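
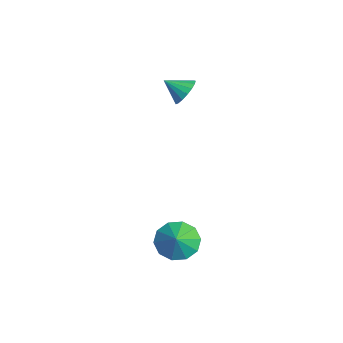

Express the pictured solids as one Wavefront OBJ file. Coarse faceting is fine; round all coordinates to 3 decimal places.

v -3.333 -1.253 3.623
v -2.809 -1.091 4.193
v -3.767 -2.147 4.277
v -3.109 -0.88 4.283
v -3.46 -0.753 4.222
v -3.782 -0.742 4.024
v -4.001 -0.847 3.734
v -4.067 -1.045 3.419
v -3.964 -1.291 3.151
v -3.717 -1.528 2.991
v -3.382 -1.702 2.975
v -3.035 -1.773 3.109
v -2.757 -1.725 3.36
v -2.61 -1.569 3.672
v -2.629 -1.34 3.972
v 1.723 -2.896 -2.402
v 2.487 -2.672 -3.071
v 2.517 -3.144 -1.578
v 2.332 -2.132 -2.759
v 1.944 -1.884 -2.31
v 1.472 -2.022 -1.896
v 1.096 -2.494 -1.676
v 0.959 -3.12 -1.732
v 1.114 -3.66 -2.045
v 1.502 -3.908 -2.493
v 1.974 -3.77 -2.907
v 2.35 -3.298 -3.127
f 2 1 4
f 2 4 3
f 4 1 5
f 4 5 3
f 5 1 6
f 5 6 3
f 6 1 7
f 6 7 3
f 7 1 8
f 7 8 3
f 8 1 9
f 8 9 3
f 9 1 10
f 9 10 3
f 10 1 11
f 10 11 3
f 11 1 12
f 11 12 3
f 12 1 13
f 12 13 3
f 13 1 14
f 13 14 3
f 14 1 15
f 14 15 3
f 15 1 2
f 15 2 3
f 17 16 19
f 17 19 18
f 19 16 20
f 19 20 18
f 20 16 21
f 20 21 18
f 21 16 22
f 21 22 18
f 22 16 23
f 22 23 18
f 23 16 24
f 23 24 18
f 24 16 25
f 24 25 18
f 25 16 26
f 25 26 18
f 26 16 27
f 26 27 18
f 27 16 17
f 27 17 18



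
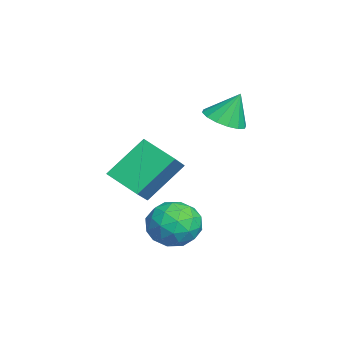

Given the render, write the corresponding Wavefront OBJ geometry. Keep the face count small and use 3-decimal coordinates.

v -2.068 1.03 3.011
v -1.471 1.446 2.828
v -2.092 1.53 4.069
v -1.778 1.658 2.721
v -2.163 1.703 2.692
v -2.522 1.567 2.748
v -2.76 1.287 2.875
v -2.812 0.939 3.038
v -2.665 0.615 3.194
v -2.358 0.403 3.301
v -1.974 0.358 3.33
v -1.615 0.494 3.274
v -1.377 0.774 3.147
v -1.324 1.122 2.984
v 0.03 -0.489 -0.122
v 0.501 0.105 0.372
v 1.279 -1.105 -0.572
v 1.75 -0.511 -0.078
v 1.255 -1.149 0.331
v 0.484 -0.768 0.609
v 1.296 -0.232 -0.809
v 0.525 0.149 -0.531
v 1.284 0.263 -0.053
v 1.258 -0.303 0.652
v 0.522 -0.697 -0.852
v 0.496 -1.263 -0.147
v 0.156 -0.138 0.164
v 1.624 -0.862 -0.364
v 1.333 -1.237 -0.124
v 1.61 -0.888 0.166
v 0.146 -0.651 0.304
v 0.423 -0.302 0.594
v 0.866 -1.039 0.57
v 1.357 -0.698 -0.794
v 1.634 -0.349 -0.504
v 0.17 -0.112 -0.366
v 0.447 0.237 -0.076
v 0.914 0.039 -0.77
v 0.893 0.304 0.205
v 1.627 -0.058 -0.059
v 1.36 0.106 -0.489
v 0.907 0.33 -0.325
v 0.878 -0.029 0.619
v 1.612 -0.391 0.355
v 1.321 -0.766 0.595
v 0.867 -0.542 0.759
v 1.338 0.064 0.37
v 0.168 -0.609 -0.555
v 0.902 -0.971 -0.819
v 0.913 -0.458 -0.959
v 0.459 -0.234 -0.795
v 0.153 -0.942 -0.141
v 0.887 -1.304 -0.405
v 0.873 -1.33 0.125
v 0.42 -1.106 0.289
v 0.442 -1.064 -0.57
v -1.76 -2.571 0.802
v -2.325 -1.428 2.058
v -2.591 -2.278 0.161
v -3.156 -1.134 1.417
v -1.004 -1.606 0.263
v -1.569 -0.462 1.519
v -1.835 -1.312 -0.378
v -2.4 -0.169 0.878
f 2 1 4
f 2 4 3
f 4 1 5
f 4 5 3
f 5 1 6
f 5 6 3
f 6 1 7
f 6 7 3
f 7 1 8
f 7 8 3
f 8 1 9
f 8 9 3
f 9 1 10
f 9 10 3
f 10 1 11
f 10 11 3
f 11 1 12
f 11 12 3
f 12 1 13
f 12 13 3
f 13 1 14
f 13 14 3
f 14 1 2
f 14 2 3
f 15 52 31
f 52 26 55
f 31 55 20
f 52 55 31
f 15 31 27
f 31 20 32
f 27 32 16
f 31 32 27
f 15 27 36
f 27 16 37
f 36 37 22
f 27 37 36
f 15 36 48
f 36 22 51
f 48 51 25
f 36 51 48
f 15 48 52
f 48 25 56
f 52 56 26
f 48 56 52
f 16 32 43
f 32 20 46
f 43 46 24
f 32 46 43
f 20 55 33
f 55 26 54
f 33 54 19
f 55 54 33
f 26 56 53
f 56 25 49
f 53 49 17
f 56 49 53
f 25 51 50
f 51 22 38
f 50 38 21
f 51 38 50
f 22 37 42
f 37 16 39
f 42 39 23
f 37 39 42
f 18 44 30
f 44 24 45
f 30 45 19
f 44 45 30
f 18 30 28
f 30 19 29
f 28 29 17
f 30 29 28
f 18 28 35
f 28 17 34
f 35 34 21
f 28 34 35
f 18 35 40
f 35 21 41
f 40 41 23
f 35 41 40
f 18 40 44
f 40 23 47
f 44 47 24
f 40 47 44
f 19 45 33
f 45 24 46
f 33 46 20
f 45 46 33
f 17 29 53
f 29 19 54
f 53 54 26
f 29 54 53
f 21 34 50
f 34 17 49
f 50 49 25
f 34 49 50
f 23 41 42
f 41 21 38
f 42 38 22
f 41 38 42
f 24 47 43
f 47 23 39
f 43 39 16
f 47 39 43
f 58 60 57
f 61 58 57
f 57 60 59
f 59 61 57
f 58 64 60
f 62 58 61
f 62 64 58
f 60 64 59
f 63 61 59
f 59 64 63
f 63 62 61
f 64 62 63



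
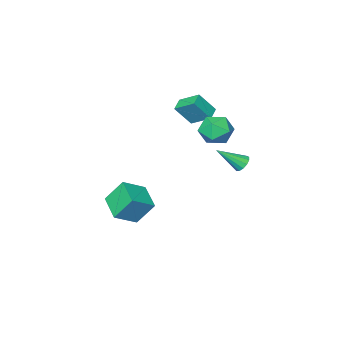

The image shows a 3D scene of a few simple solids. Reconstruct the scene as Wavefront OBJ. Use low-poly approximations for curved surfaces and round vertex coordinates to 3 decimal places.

v -4.121 3.881 0.776
v -3.881 3.604 0.326
v -2.939 3.139 1.864
v -3.725 3.89 0.352
v -3.695 4.174 0.512
v -3.8 4.364 0.756
v -4.007 4.401 1.007
v -4.25 4.273 1.184
v -4.452 4.021 1.231
v -4.549 3.724 1.134
v -4.51 3.478 0.923
v -4.348 3.359 0.666
v -4.113 3.406 0.443
v -3.509 0.243 2.421
v -4.186 -0.208 2.7
v -3.961 1.381 3.159
v -4.639 0.93 3.438
v -2.721 -0.21 3.602
v -3.399 -0.661 3.881
v -3.174 0.928 4.34
v -3.851 0.477 4.619
v -0.612 -1.667 -3.789
v -1.342 -1.004 -2.416
v -0.09 -0.081 -4.277
v -0.82 0.582 -2.905
v 0.74 -1.862 -2.975
v 0.01 -1.199 -1.603
v 1.262 -0.276 -3.464
v 0.532 0.387 -2.091
v -3.535 3.899 3.601
v -2.76 4.186 2.951
v -2.46 2.874 4.429
v -1.685 3.161 3.779
v -2.073 3.851 4.471
v -2.738 4.485 3.959
v -2.482 2.575 3.421
v -3.147 3.209 2.909
v -2.11 3.368 2.839
v -1.857 4.156 3.488
v -3.363 2.904 3.892
v -3.11 3.692 4.541
f 2 1 4
f 2 4 3
f 4 1 5
f 4 5 3
f 5 1 6
f 5 6 3
f 6 1 7
f 6 7 3
f 7 1 8
f 7 8 3
f 8 1 9
f 8 9 3
f 9 1 10
f 9 10 3
f 10 1 11
f 10 11 3
f 11 1 12
f 11 12 3
f 12 1 13
f 12 13 3
f 13 1 2
f 13 2 3
f 15 17 14
f 18 15 14
f 14 17 16
f 16 18 14
f 15 21 17
f 19 15 18
f 19 21 15
f 17 21 16
f 20 18 16
f 16 21 20
f 20 19 18
f 21 19 20
f 23 25 22
f 26 23 22
f 22 25 24
f 24 26 22
f 23 29 25
f 27 23 26
f 27 29 23
f 25 29 24
f 28 26 24
f 24 29 28
f 28 27 26
f 29 27 28
f 30 41 35
f 30 35 31
f 30 31 37
f 30 37 40
f 30 40 41
f 31 35 39
f 35 41 34
f 41 40 32
f 40 37 36
f 37 31 38
f 33 39 34
f 33 34 32
f 33 32 36
f 33 36 38
f 33 38 39
f 34 39 35
f 32 34 41
f 36 32 40
f 38 36 37
f 39 38 31



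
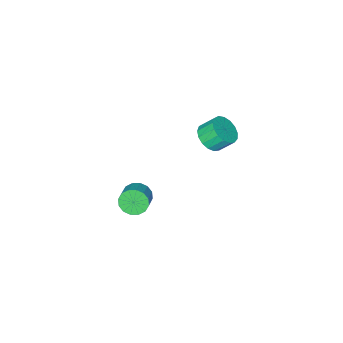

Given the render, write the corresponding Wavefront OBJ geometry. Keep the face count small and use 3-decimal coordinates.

v 1.744 -2.47 -3.913
v 2.346 -2.673 -4.565
v 3.238 -1.913 -3.978
v 2.636 -1.71 -3.327
v 2.122 -2.29 -4.721
v 3.014 -1.53 -4.135
v 1.797 -1.954 -4.661
v 2.688 -1.194 -4.075
v 1.457 -1.757 -4.401
v 2.349 -0.997 -3.815
v 1.195 -1.751 -4.01
v 2.086 -0.991 -3.423
v 1.08 -1.937 -3.593
v 1.971 -1.177 -3.006
v 1.142 -2.267 -3.262
v 2.034 -1.507 -2.675
v 1.366 -2.65 -3.105
v 2.258 -1.89 -2.519
v 1.692 -2.986 -3.165
v 2.583 -2.226 -2.579
v 2.031 -3.183 -3.425
v 2.923 -2.423 -2.839
v 2.294 -3.189 -3.817
v 3.185 -2.429 -3.23
v 2.409 -3.003 -4.234
v 3.3 -2.243 -3.647
v -0.521 1.25 3.215
v 0.047 0.825 3.877
v -0.511 1.466 4.767
v -1.079 1.89 4.105
v 0.285 1.204 3.753
v -0.273 1.845 4.643
v 0.338 1.594 3.506
v -0.22 2.234 4.396
v 0.194 1.904 3.193
v -0.363 2.545 4.082
v -0.113 2.065 2.884
v -0.671 2.706 3.774
v -0.514 2.039 2.651
v -1.072 2.68 3.541
v -0.916 1.832 2.548
v -1.474 2.473 3.437
v -1.228 1.492 2.597
v -1.786 2.132 3.487
v -1.378 1.096 2.788
v -1.936 1.737 3.678
v -1.332 0.736 3.077
v -1.89 1.376 3.967
v -1.1 0.493 3.397
v -1.658 1.133 4.287
v -0.735 0.423 3.676
v -1.293 1.064 4.566
v -0.321 0.543 3.849
v -0.879 1.184 4.739
f 2 1 5
f 2 5 3
f 3 5 6
f 3 6 4
f 5 1 7
f 5 7 6
f 6 7 8
f 6 8 4
f 7 1 9
f 7 9 8
f 8 9 10
f 8 10 4
f 9 1 11
f 9 11 10
f 10 11 12
f 10 12 4
f 11 1 13
f 11 13 12
f 12 13 14
f 12 14 4
f 13 1 15
f 13 15 14
f 14 15 16
f 14 16 4
f 15 1 17
f 15 17 16
f 16 17 18
f 16 18 4
f 17 1 19
f 17 19 18
f 18 19 20
f 18 20 4
f 19 1 21
f 19 21 20
f 20 21 22
f 20 22 4
f 21 1 23
f 21 23 22
f 22 23 24
f 22 24 4
f 23 1 25
f 23 25 24
f 24 25 26
f 24 26 4
f 25 1 2
f 25 2 26
f 26 2 3
f 26 3 4
f 28 27 31
f 28 31 29
f 29 31 32
f 29 32 30
f 31 27 33
f 31 33 32
f 32 33 34
f 32 34 30
f 33 27 35
f 33 35 34
f 34 35 36
f 34 36 30
f 35 27 37
f 35 37 36
f 36 37 38
f 36 38 30
f 37 27 39
f 37 39 38
f 38 39 40
f 38 40 30
f 39 27 41
f 39 41 40
f 40 41 42
f 40 42 30
f 41 27 43
f 41 43 42
f 42 43 44
f 42 44 30
f 43 27 45
f 43 45 44
f 44 45 46
f 44 46 30
f 45 27 47
f 45 47 46
f 46 47 48
f 46 48 30
f 47 27 49
f 47 49 48
f 48 49 50
f 48 50 30
f 49 27 51
f 49 51 50
f 50 51 52
f 50 52 30
f 51 27 53
f 51 53 52
f 52 53 54
f 52 54 30
f 53 27 28
f 53 28 54
f 54 28 29
f 54 29 30



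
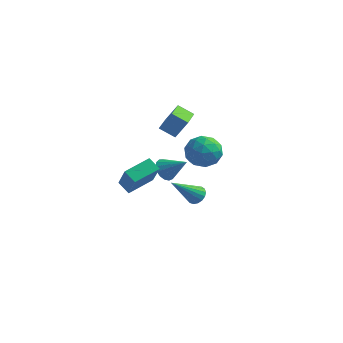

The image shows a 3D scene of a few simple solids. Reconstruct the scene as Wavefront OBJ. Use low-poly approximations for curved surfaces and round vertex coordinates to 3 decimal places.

v -1.381 2.835 1.766
v -0.772 3.232 2.904
v -1.832 4.649 1.374
v -1.223 5.046 2.511
v -0.417 2.954 1.209
v 0.192 3.351 2.346
v -0.868 4.768 0.816
v -0.259 5.165 1.954
v -1.802 -0.226 -1.952
v -2.553 0.022 -1.443
v -1.022 1.285 -1.539
v -1.772 1.533 -1.03
v -0.948 -1.133 -0.25
v -1.698 -0.885 0.259
v -0.167 0.378 0.163
v -0.918 0.626 0.672
v -0.525 1.842 -0.886
v -0.106 2.198 -1.454
v 0.805 1.858 0.106
v -0.256 2.485 -1.258
v -0.467 2.624 -0.977
v -0.692 2.584 -0.676
v -0.878 2.374 -0.422
v -0.984 2.042 -0.275
v -0.984 1.664 -0.268
v -0.879 1.327 -0.403
v -0.693 1.107 -0.648
v -0.469 1.056 -0.948
v -0.257 1.185 -1.234
v -0.107 1.464 -1.44
v -0.053 1.829 -1.519
v 3.509 -2.786 0.969
v 3.809 -3.271 0.725
v 2.631 -4.094 2.491
v 3.999 -3.164 0.927
v 4.076 -2.971 1.138
v 4.024 -2.735 1.31
v 3.854 -2.511 1.405
v 3.604 -2.35 1.399
v 3.333 -2.289 1.295
v 3.102 -2.342 1.116
v 2.964 -2.497 0.904
v 2.951 -2.718 0.706
v 3.066 -2.955 0.569
v 3.282 -3.153 0.523
v 3.55 -3.267 0.58
v 1.497 2.874 0.751
v 2.225 2.834 1.636
v 1.355 1.026 0.784
v 2.083 0.986 1.669
v 1.033 1.424 1.809
v 1.121 2.567 1.789
v 2.459 1.293 0.631
v 2.547 2.436 0.611
v 2.819 1.857 1.562
v 1.938 1.938 2.29
v 1.642 1.922 0.13
v 0.761 2.003 0.858
v 1.873 3.017 1.191
v 1.707 0.843 1.229
v 1.09 1.101 1.312
v 1.517 1.077 1.832
v 1.225 2.859 1.281
v 1.652 2.836 1.801
v 0.952 2.007 1.903
v 1.928 1.024 0.619
v 2.355 1.001 1.139
v 2.063 2.783 0.588
v 2.49 2.759 1.108
v 2.628 1.853 0.517
v 2.65 2.419 1.667
v 2.567 1.332 1.686
v 2.788 1.513 1.076
v 2.84 2.185 1.064
v 2.132 2.466 2.095
v 2.049 1.38 2.114
v 1.432 1.637 2.197
v 1.484 2.309 2.185
v 2.482 1.892 2.051
v 1.531 2.48 0.306
v 1.448 1.394 0.325
v 2.096 1.551 0.235
v 2.148 2.223 0.223
v 1.013 2.528 0.734
v 0.93 1.441 0.753
v 0.74 1.675 1.356
v 0.792 2.347 1.344
v 1.098 1.968 0.369
f 2 4 1
f 5 2 1
f 1 4 3
f 3 5 1
f 2 8 4
f 6 2 5
f 6 8 2
f 4 8 3
f 7 5 3
f 3 8 7
f 7 6 5
f 8 6 7
f 10 12 9
f 13 10 9
f 9 12 11
f 11 13 9
f 10 16 12
f 14 10 13
f 14 16 10
f 12 16 11
f 15 13 11
f 11 16 15
f 15 14 13
f 16 14 15
f 18 17 20
f 18 20 19
f 20 17 21
f 20 21 19
f 21 17 22
f 21 22 19
f 22 17 23
f 22 23 19
f 23 17 24
f 23 24 19
f 24 17 25
f 24 25 19
f 25 17 26
f 25 26 19
f 26 17 27
f 26 27 19
f 27 17 28
f 27 28 19
f 28 17 29
f 28 29 19
f 29 17 30
f 29 30 19
f 30 17 31
f 30 31 19
f 31 17 18
f 31 18 19
f 33 32 35
f 33 35 34
f 35 32 36
f 35 36 34
f 36 32 37
f 36 37 34
f 37 32 38
f 37 38 34
f 38 32 39
f 38 39 34
f 39 32 40
f 39 40 34
f 40 32 41
f 40 41 34
f 41 32 42
f 41 42 34
f 42 32 43
f 42 43 34
f 43 32 44
f 43 44 34
f 44 32 45
f 44 45 34
f 45 32 46
f 45 46 34
f 46 32 33
f 46 33 34
f 47 84 63
f 84 58 87
f 63 87 52
f 84 87 63
f 47 63 59
f 63 52 64
f 59 64 48
f 63 64 59
f 47 59 68
f 59 48 69
f 68 69 54
f 59 69 68
f 47 68 80
f 68 54 83
f 80 83 57
f 68 83 80
f 47 80 84
f 80 57 88
f 84 88 58
f 80 88 84
f 48 64 75
f 64 52 78
f 75 78 56
f 64 78 75
f 52 87 65
f 87 58 86
f 65 86 51
f 87 86 65
f 58 88 85
f 88 57 81
f 85 81 49
f 88 81 85
f 57 83 82
f 83 54 70
f 82 70 53
f 83 70 82
f 54 69 74
f 69 48 71
f 74 71 55
f 69 71 74
f 50 76 62
f 76 56 77
f 62 77 51
f 76 77 62
f 50 62 60
f 62 51 61
f 60 61 49
f 62 61 60
f 50 60 67
f 60 49 66
f 67 66 53
f 60 66 67
f 50 67 72
f 67 53 73
f 72 73 55
f 67 73 72
f 50 72 76
f 72 55 79
f 76 79 56
f 72 79 76
f 51 77 65
f 77 56 78
f 65 78 52
f 77 78 65
f 49 61 85
f 61 51 86
f 85 86 58
f 61 86 85
f 53 66 82
f 66 49 81
f 82 81 57
f 66 81 82
f 55 73 74
f 73 53 70
f 74 70 54
f 73 70 74
f 56 79 75
f 79 55 71
f 75 71 48
f 79 71 75



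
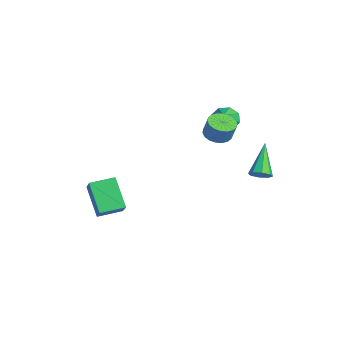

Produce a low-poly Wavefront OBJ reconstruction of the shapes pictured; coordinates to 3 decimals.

v -0.932 -4.375 -2.74
v -2.165 -4.558 -1.306
v -0.907 -3.069 -2.551
v -2.14 -3.252 -1.118
v 0.3 -4.548 -1.702
v -0.933 -4.731 -0.269
v 0.325 -3.242 -1.514
v -0.908 -3.425 -0.08
v 0.802 1.196 3.134
v 1.482 1.211 2.869
v 1.858 1.338 3.841
v 1.178 1.324 4.106
v 1.395 1.524 2.862
v 1.771 1.651 3.834
v 1.191 1.772 2.908
v 1.566 1.899 3.881
v 0.909 1.906 3
v 1.285 2.033 3.972
v 0.607 1.899 3.117
v 0.982 2.027 4.09
v 0.343 1.754 3.238
v 0.718 1.881 4.211
v 0.17 1.498 3.339
v 0.545 1.625 4.311
v 0.122 1.182 3.399
v 0.498 1.309 4.371
v 0.209 0.869 3.406
v 0.585 0.996 4.378
v 0.414 0.621 3.359
v 0.789 0.748 4.332
v 0.695 0.487 3.268
v 1.071 0.614 4.24
v 0.998 0.493 3.15
v 1.373 0.621 4.123
v 1.262 0.639 3.029
v 1.637 0.766 4.002
v 1.435 0.895 2.929
v 1.81 1.022 3.901
v 2.871 2.678 1.179
v 3.302 3.008 1.41
v 1.609 3.342 2.581
v 3.066 3.228 1.094
v 2.716 3.126 0.828
v 2.457 2.761 0.767
v 2.44 2.348 0.947
v 2.676 2.128 1.264
v 3.026 2.23 1.53
v 3.285 2.595 1.591
v -2.351 2.661 2.266
v -2.016 2.307 1.683
v -1.209 2.179 3.214
v -1.834 2.856 1.744
v -1.955 3.291 2.111
v -2.307 3.357 2.569
v -2.685 3.016 2.85
v -2.867 2.467 2.789
v -2.746 2.032 2.422
v -2.394 1.966 1.964
f 2 4 1
f 5 2 1
f 1 4 3
f 3 5 1
f 2 8 4
f 6 2 5
f 6 8 2
f 4 8 3
f 7 5 3
f 3 8 7
f 7 6 5
f 8 6 7
f 10 9 13
f 10 13 11
f 11 13 14
f 11 14 12
f 13 9 15
f 13 15 14
f 14 15 16
f 14 16 12
f 15 9 17
f 15 17 16
f 16 17 18
f 16 18 12
f 17 9 19
f 17 19 18
f 18 19 20
f 18 20 12
f 19 9 21
f 19 21 20
f 20 21 22
f 20 22 12
f 21 9 23
f 21 23 22
f 22 23 24
f 22 24 12
f 23 9 25
f 23 25 24
f 24 25 26
f 24 26 12
f 25 9 27
f 25 27 26
f 26 27 28
f 26 28 12
f 27 9 29
f 27 29 28
f 28 29 30
f 28 30 12
f 29 9 31
f 29 31 30
f 30 31 32
f 30 32 12
f 31 9 33
f 31 33 32
f 32 33 34
f 32 34 12
f 33 9 35
f 33 35 34
f 34 35 36
f 34 36 12
f 35 9 37
f 35 37 36
f 36 37 38
f 36 38 12
f 37 9 10
f 37 10 38
f 38 10 11
f 38 11 12
f 40 39 42
f 40 42 41
f 42 39 43
f 42 43 41
f 43 39 44
f 43 44 41
f 44 39 45
f 44 45 41
f 45 39 46
f 45 46 41
f 46 39 47
f 46 47 41
f 47 39 48
f 47 48 41
f 48 39 40
f 48 40 41
f 50 49 52
f 50 52 51
f 52 49 53
f 52 53 51
f 53 49 54
f 53 54 51
f 54 49 55
f 54 55 51
f 55 49 56
f 55 56 51
f 56 49 57
f 56 57 51
f 57 49 58
f 57 58 51
f 58 49 50
f 58 50 51



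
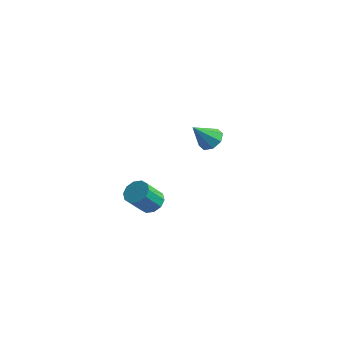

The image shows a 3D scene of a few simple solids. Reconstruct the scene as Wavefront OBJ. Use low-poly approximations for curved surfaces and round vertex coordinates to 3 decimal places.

v -3.393 2.04 -3.825
v -2.75 2.212 -3.527
v -3.043 1.353 -2.397
v -3.687 1.18 -2.695
v -3.056 2.51 -3.38
v -3.349 1.65 -2.25
v -3.491 2.628 -3.403
v -3.784 1.768 -2.273
v -3.888 2.521 -3.588
v -4.182 1.661 -2.457
v -4.097 2.231 -3.863
v -4.39 1.371 -2.733
v -4.037 1.867 -4.123
v -4.33 1.008 -2.993
v -3.731 1.57 -4.27
v -4.024 0.71 -3.14
v -3.296 1.452 -4.247
v -3.589 0.592 -3.117
v -2.898 1.559 -4.063
v -3.192 0.699 -2.932
v -2.69 1.849 -3.787
v -2.983 0.989 -2.657
v 0.461 1.393 2.56
v 0.922 0.903 2.408
v -0.021 0.607 3.64
v 1.11 1.258 2.751
v 0.917 1.693 2.982
v 0.458 1.952 2.966
v -0.001 1.884 2.712
v -0.189 1.529 2.369
v 0.004 1.094 2.139
v 0.463 0.835 2.155
f 2 1 5
f 2 5 3
f 3 5 6
f 3 6 4
f 5 1 7
f 5 7 6
f 6 7 8
f 6 8 4
f 7 1 9
f 7 9 8
f 8 9 10
f 8 10 4
f 9 1 11
f 9 11 10
f 10 11 12
f 10 12 4
f 11 1 13
f 11 13 12
f 12 13 14
f 12 14 4
f 13 1 15
f 13 15 14
f 14 15 16
f 14 16 4
f 15 1 17
f 15 17 16
f 16 17 18
f 16 18 4
f 17 1 19
f 17 19 18
f 18 19 20
f 18 20 4
f 19 1 21
f 19 21 20
f 20 21 22
f 20 22 4
f 21 1 2
f 21 2 22
f 22 2 3
f 22 3 4
f 24 23 26
f 24 26 25
f 26 23 27
f 26 27 25
f 27 23 28
f 27 28 25
f 28 23 29
f 28 29 25
f 29 23 30
f 29 30 25
f 30 23 31
f 30 31 25
f 31 23 32
f 31 32 25
f 32 23 24
f 32 24 25



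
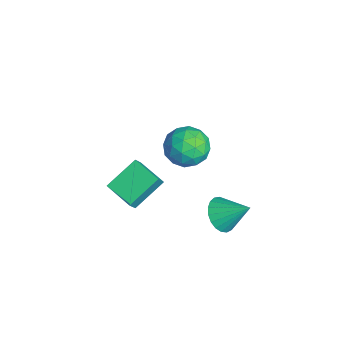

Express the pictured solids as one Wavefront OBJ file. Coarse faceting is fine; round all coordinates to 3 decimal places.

v -0.033 0.027 0.632
v 0.878 -0.385 0.493
v -0.258 -0.915 1.947
v 0.653 -1.327 1.808
v 0.573 -0.363 2.097
v 0.712 0.219 1.285
v -0.092 -1.519 1.155
v 0.047 -0.937 0.343
v 0.842 -1.34 0.816
v 1.253 -0.625 1.399
v -0.633 -0.675 1.041
v -0.222 0.04 1.624
v 0.442 -0.096 0.447
v 0.178 -1.204 1.993
v 0.131 -0.637 2.163
v 0.666 -0.879 2.081
v 0.345 0.259 0.912
v 0.88 0.017 0.831
v 0.701 0.03 1.774
v -0.26 -1.317 1.609
v 0.275 -1.559 1.528
v -0.046 -0.421 0.359
v 0.489 -0.663 0.277
v -0.081 -1.33 0.666
v 0.956 -0.9 0.556
v 0.824 -1.453 1.328
v 0.386 -1.567 0.945
v 0.468 -1.224 0.467
v 1.198 -0.48 0.898
v 1.066 -1.033 1.671
v 1.019 -0.467 1.841
v 1.101 -0.125 1.363
v 1.177 -1.041 1.088
v -0.446 -0.267 0.769
v -0.578 -0.82 1.542
v -0.481 -1.175 1.077
v -0.399 -0.833 0.599
v -0.204 0.153 1.112
v -0.336 -0.4 1.884
v 0.152 -0.076 1.973
v 0.234 0.267 1.495
v -0.557 -0.259 1.352
v -2.127 -3.259 -3.767
v -2.718 -1.907 -2.863
v -0.984 -2.528 -4.112
v -1.575 -1.176 -3.209
v -1.685 -3.584 -2.991
v -2.276 -2.232 -2.088
v -0.542 -2.853 -3.337
v -1.133 -1.501 -2.433
v 0.283 0.866 -4.037
v 0.772 1.173 -4.688
v 0.937 1.894 -3.063
v 0.477 1.381 -4.711
v 0.149 1.501 -4.617
v -0.156 1.511 -4.422
v -0.385 1.409 -4.161
v -0.499 1.214 -3.879
v -0.477 0.958 -3.624
v -0.324 0.687 -3.44
v -0.066 0.446 -3.36
v 0.252 0.278 -3.397
v 0.576 0.212 -3.544
v 0.849 0.259 -3.777
v 1.024 0.411 -4.054
v 1.071 0.641 -4.329
v 0.982 0.911 -4.554
f 1 38 17
f 38 12 41
f 17 41 6
f 38 41 17
f 1 17 13
f 17 6 18
f 13 18 2
f 17 18 13
f 1 13 22
f 13 2 23
f 22 23 8
f 13 23 22
f 1 22 34
f 22 8 37
f 34 37 11
f 22 37 34
f 1 34 38
f 34 11 42
f 38 42 12
f 34 42 38
f 2 18 29
f 18 6 32
f 29 32 10
f 18 32 29
f 6 41 19
f 41 12 40
f 19 40 5
f 41 40 19
f 12 42 39
f 42 11 35
f 39 35 3
f 42 35 39
f 11 37 36
f 37 8 24
f 36 24 7
f 37 24 36
f 8 23 28
f 23 2 25
f 28 25 9
f 23 25 28
f 4 30 16
f 30 10 31
f 16 31 5
f 30 31 16
f 4 16 14
f 16 5 15
f 14 15 3
f 16 15 14
f 4 14 21
f 14 3 20
f 21 20 7
f 14 20 21
f 4 21 26
f 21 7 27
f 26 27 9
f 21 27 26
f 4 26 30
f 26 9 33
f 30 33 10
f 26 33 30
f 5 31 19
f 31 10 32
f 19 32 6
f 31 32 19
f 3 15 39
f 15 5 40
f 39 40 12
f 15 40 39
f 7 20 36
f 20 3 35
f 36 35 11
f 20 35 36
f 9 27 28
f 27 7 24
f 28 24 8
f 27 24 28
f 10 33 29
f 33 9 25
f 29 25 2
f 33 25 29
f 44 46 43
f 47 44 43
f 43 46 45
f 45 47 43
f 44 50 46
f 48 44 47
f 48 50 44
f 46 50 45
f 49 47 45
f 45 50 49
f 49 48 47
f 50 48 49
f 52 51 54
f 52 54 53
f 54 51 55
f 54 55 53
f 55 51 56
f 55 56 53
f 56 51 57
f 56 57 53
f 57 51 58
f 57 58 53
f 58 51 59
f 58 59 53
f 59 51 60
f 59 60 53
f 60 51 61
f 60 61 53
f 61 51 62
f 61 62 53
f 62 51 63
f 62 63 53
f 63 51 64
f 63 64 53
f 64 51 65
f 64 65 53
f 65 51 66
f 65 66 53
f 66 51 67
f 66 67 53
f 67 51 52
f 67 52 53



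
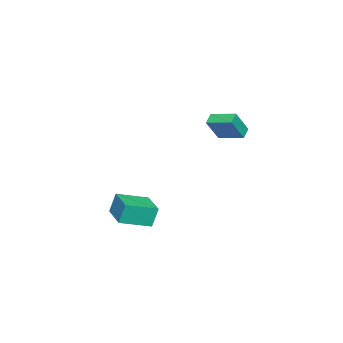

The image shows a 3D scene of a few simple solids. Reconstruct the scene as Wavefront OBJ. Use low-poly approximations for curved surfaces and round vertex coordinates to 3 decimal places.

v -3.69 2.326 1.624
v -2.866 1.884 3.056
v -3.454 3.891 1.972
v -2.63 3.449 3.403
v -2.99 2.311 1.217
v -2.166 1.869 2.648
v -2.754 3.876 1.564
v -1.93 3.434 2.996
v 3.917 -1.385 -2.029
v 3.674 -1.098 -0.784
v 2.799 0.038 -2.575
v 2.556 0.325 -1.33
v 5.384 -0.225 -2.01
v 5.141 0.062 -0.765
v 4.266 1.198 -2.556
v 4.023 1.485 -1.311
f 2 4 1
f 5 2 1
f 1 4 3
f 3 5 1
f 2 8 4
f 6 2 5
f 6 8 2
f 4 8 3
f 7 5 3
f 3 8 7
f 7 6 5
f 8 6 7
f 10 12 9
f 13 10 9
f 9 12 11
f 11 13 9
f 10 16 12
f 14 10 13
f 14 16 10
f 12 16 11
f 15 13 11
f 11 16 15
f 15 14 13
f 16 14 15



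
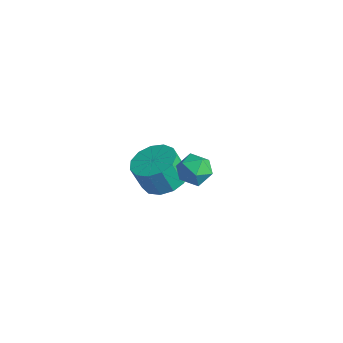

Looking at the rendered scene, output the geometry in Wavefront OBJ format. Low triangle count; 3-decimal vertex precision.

v -3.036 2.903 -4.599
v -2.379 3.642 -4.218
v -2.687 3.256 -2.94
v -3.344 2.517 -3.321
v -2.914 3.902 -4.268
v -3.222 3.517 -2.99
v -3.488 3.845 -4.424
v -3.796 3.46 -3.145
v -3.918 3.489 -4.635
v -4.226 3.104 -3.357
v -4.069 2.947 -4.835
v -4.377 2.561 -3.556
v -3.891 2.39 -4.96
v -4.199 2.005 -3.682
v -3.442 1.997 -4.97
v -3.75 1.611 -3.692
v -2.864 1.891 -4.863
v -3.172 1.505 -3.585
v -2.341 2.106 -4.672
v -2.649 1.72 -3.394
v -2.038 2.574 -4.458
v -2.346 2.189 -3.18
v -2.052 3.147 -4.288
v -2.36 2.761 -3.01
v 1.064 1.03 0.796
v 1.612 1.388 1.254
v 1.648 -0.108 0.986
v 2.196 0.25 1.444
v 1.442 0.186 1.7
v 1.081 0.889 1.583
v 2.179 0.391 0.657
v 1.818 1.094 0.54
v 2.302 0.993 1.168
v 1.846 0.866 1.813
v 1.414 0.414 0.427
v 0.958 0.287 1.072
f 2 1 5
f 2 5 3
f 3 5 6
f 3 6 4
f 5 1 7
f 5 7 6
f 6 7 8
f 6 8 4
f 7 1 9
f 7 9 8
f 8 9 10
f 8 10 4
f 9 1 11
f 9 11 10
f 10 11 12
f 10 12 4
f 11 1 13
f 11 13 12
f 12 13 14
f 12 14 4
f 13 1 15
f 13 15 14
f 14 15 16
f 14 16 4
f 15 1 17
f 15 17 16
f 16 17 18
f 16 18 4
f 17 1 19
f 17 19 18
f 18 19 20
f 18 20 4
f 19 1 21
f 19 21 20
f 20 21 22
f 20 22 4
f 21 1 23
f 21 23 22
f 22 23 24
f 22 24 4
f 23 1 2
f 23 2 24
f 24 2 3
f 24 3 4
f 25 36 30
f 25 30 26
f 25 26 32
f 25 32 35
f 25 35 36
f 26 30 34
f 30 36 29
f 36 35 27
f 35 32 31
f 32 26 33
f 28 34 29
f 28 29 27
f 28 27 31
f 28 31 33
f 28 33 34
f 29 34 30
f 27 29 36
f 31 27 35
f 33 31 32
f 34 33 26



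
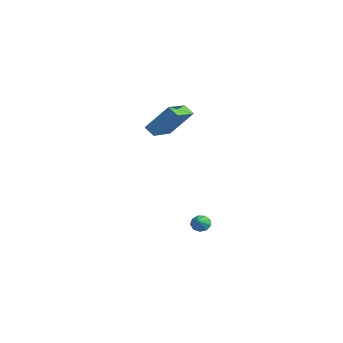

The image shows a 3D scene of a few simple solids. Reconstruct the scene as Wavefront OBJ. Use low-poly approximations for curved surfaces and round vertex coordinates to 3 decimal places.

v 1.351 2.725 -3.723
v 1.635 2.551 -4.234
v 2.129 2.215 -3.117
v 1.78 2.921 -4.109
v 1.725 3.2 -3.804
v 1.494 3.256 -3.46
v 1.197 3.064 -3.24
v 0.971 2.713 -3.246
v 0.924 2.367 -3.475
v 1.076 2.189 -3.82
v 1.357 2.261 -4.12
v -0.379 0.02 3.563
v 0.442 1.126 5.239
v -1.515 1.454 3.172
v -0.694 2.56 4.849
v 0.194 0.34 3.071
v 1.015 1.446 4.748
v -0.942 1.774 2.681
v -0.121 2.88 4.357
f 2 1 4
f 2 4 3
f 4 1 5
f 4 5 3
f 5 1 6
f 5 6 3
f 6 1 7
f 6 7 3
f 7 1 8
f 7 8 3
f 8 1 9
f 8 9 3
f 9 1 10
f 9 10 3
f 10 1 11
f 10 11 3
f 11 1 2
f 11 2 3
f 13 15 12
f 16 13 12
f 12 15 14
f 14 16 12
f 13 19 15
f 17 13 16
f 17 19 13
f 15 19 14
f 18 16 14
f 14 19 18
f 18 17 16
f 19 17 18



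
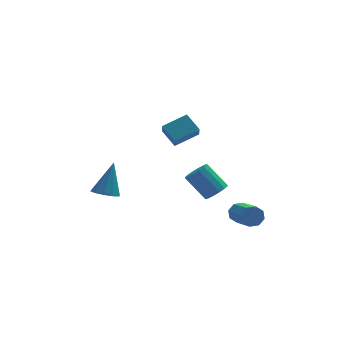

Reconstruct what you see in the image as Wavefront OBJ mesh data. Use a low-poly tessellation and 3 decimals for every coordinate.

v 3.21 0.824 -2.918
v 3.405 1.093 -2.371
v 3.745 -0.576 -1.674
v 3.55 -0.844 -2.222
v 2.925 0.995 -2.371
v 3.265 -0.674 -1.675
v 2.612 0.797 -2.692
v 2.952 -0.872 -1.995
v 2.649 0.615 -3.145
v 2.99 -1.053 -2.449
v 3.015 0.556 -3.466
v 3.355 -1.113 -2.769
v 3.495 0.654 -3.465
v 3.835 -1.015 -2.769
v 3.808 0.852 -3.145
v 4.148 -0.817 -2.448
v 3.77 1.033 -2.691
v 4.111 -0.635 -1.995
v -3.417 2.416 -1.886
v -2.675 2.462 -2.122
v -2.883 3.104 -0.074
v -2.889 2.883 -2.219
v -3.305 3.126 -2.189
v -3.763 3.098 -2.042
v -4.089 2.809 -1.836
v -4.159 2.37 -1.649
v -3.946 1.949 -1.552
v -3.53 1.706 -1.583
v -3.072 1.735 -1.729
v -2.745 2.023 -1.935
v -0.326 -0.839 3.423
v -0.83 -0.067 4.077
v -0.246 -0.203 2.735
v -0.75 0.569 3.39
v 0.93 -0.449 3.93
v 0.426 0.323 4.585
v 1.01 0.187 3.243
v 0.506 0.959 3.897
v 1.897 0.15 -0.914
v 2.483 0.392 -0.594
v 1.549 1.031 0.634
v 0.963 0.79 0.314
v 2.377 0.665 -0.816
v 1.443 1.304 0.411
v 2.143 0.799 -1.065
v 1.208 1.438 0.163
v 1.842 0.76 -1.273
v 0.908 1.399 -0.046
v 1.557 0.558 -1.385
v 0.622 1.197 -0.158
v 1.362 0.246 -1.371
v 0.428 0.885 -0.143
v 1.311 -0.091 -1.234
v 0.377 0.548 -0.006
v 1.417 -0.364 -1.011
v 0.483 0.275 0.216
v 1.652 -0.498 -0.763
v 0.717 0.141 0.465
v 1.952 -0.459 -0.554
v 1.018 0.18 0.673
v 2.238 -0.257 -0.442
v 1.303 0.382 0.785
v 2.432 0.055 -0.457
v 1.498 0.694 0.771
f 2 1 5
f 2 5 3
f 3 5 6
f 3 6 4
f 5 1 7
f 5 7 6
f 6 7 8
f 6 8 4
f 7 1 9
f 7 9 8
f 8 9 10
f 8 10 4
f 9 1 11
f 9 11 10
f 10 11 12
f 10 12 4
f 11 1 13
f 11 13 12
f 12 13 14
f 12 14 4
f 13 1 15
f 13 15 14
f 14 15 16
f 14 16 4
f 15 1 17
f 15 17 16
f 16 17 18
f 16 18 4
f 17 1 2
f 17 2 18
f 18 2 3
f 18 3 4
f 20 19 22
f 20 22 21
f 22 19 23
f 22 23 21
f 23 19 24
f 23 24 21
f 24 19 25
f 24 25 21
f 25 19 26
f 25 26 21
f 26 19 27
f 26 27 21
f 27 19 28
f 27 28 21
f 28 19 29
f 28 29 21
f 29 19 30
f 29 30 21
f 30 19 20
f 30 20 21
f 32 34 31
f 35 32 31
f 31 34 33
f 33 35 31
f 32 38 34
f 36 32 35
f 36 38 32
f 34 38 33
f 37 35 33
f 33 38 37
f 37 36 35
f 38 36 37
f 40 39 43
f 40 43 41
f 41 43 44
f 41 44 42
f 43 39 45
f 43 45 44
f 44 45 46
f 44 46 42
f 45 39 47
f 45 47 46
f 46 47 48
f 46 48 42
f 47 39 49
f 47 49 48
f 48 49 50
f 48 50 42
f 49 39 51
f 49 51 50
f 50 51 52
f 50 52 42
f 51 39 53
f 51 53 52
f 52 53 54
f 52 54 42
f 53 39 55
f 53 55 54
f 54 55 56
f 54 56 42
f 55 39 57
f 55 57 56
f 56 57 58
f 56 58 42
f 57 39 59
f 57 59 58
f 58 59 60
f 58 60 42
f 59 39 61
f 59 61 60
f 60 61 62
f 60 62 42
f 61 39 63
f 61 63 62
f 62 63 64
f 62 64 42
f 63 39 40
f 63 40 64
f 64 40 41
f 64 41 42



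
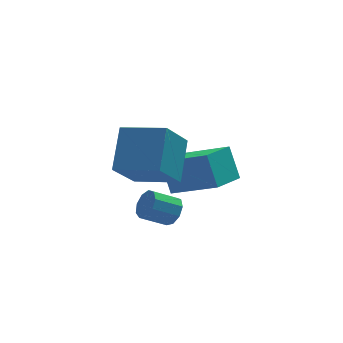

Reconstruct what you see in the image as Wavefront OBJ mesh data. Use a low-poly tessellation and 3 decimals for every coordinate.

v 1.885 0.762 -3.637
v 2.22 0.841 -3.05
v 1.17 0.738 -2.437
v 0.835 0.658 -3.023
v 2.083 1.255 -3.213
v 1.034 1.151 -2.6
v 1.854 1.438 -3.574
v 0.805 1.334 -2.961
v 1.639 1.305 -3.964
v 0.59 1.201 -3.351
v 1.539 0.917 -4.201
v 0.49 0.813 -3.588
v 1.601 0.457 -4.174
v 0.551 0.353 -3.561
v 1.795 0.14 -3.895
v 0.746 0.036 -3.282
v 2.031 0.113 -3.496
v 0.982 0.009 -2.882
v 2.199 0.39 -3.162
v 1.15 0.286 -2.548
v 3.544 0.468 -2.286
v 3.259 1.169 -0.922
v 1.967 1.621 -3.208
v 1.683 2.322 -1.844
v 4.657 1.678 -2.676
v 4.373 2.379 -1.312
v 3.081 2.831 -3.598
v 2.796 3.532 -2.234
v 0.891 -2.265 0.7
v 1.384 -0.906 2.038
v -0.671 -1.343 0.337
v -0.179 0.017 1.675
v 1.839 -1.217 -0.715
v 2.331 0.143 0.623
v 0.276 -0.294 -1.078
v 0.769 1.065 0.26
f 2 1 5
f 2 5 3
f 3 5 6
f 3 6 4
f 5 1 7
f 5 7 6
f 6 7 8
f 6 8 4
f 7 1 9
f 7 9 8
f 8 9 10
f 8 10 4
f 9 1 11
f 9 11 10
f 10 11 12
f 10 12 4
f 11 1 13
f 11 13 12
f 12 13 14
f 12 14 4
f 13 1 15
f 13 15 14
f 14 15 16
f 14 16 4
f 15 1 17
f 15 17 16
f 16 17 18
f 16 18 4
f 17 1 19
f 17 19 18
f 18 19 20
f 18 20 4
f 19 1 2
f 19 2 20
f 20 2 3
f 20 3 4
f 22 24 21
f 25 22 21
f 21 24 23
f 23 25 21
f 22 28 24
f 26 22 25
f 26 28 22
f 24 28 23
f 27 25 23
f 23 28 27
f 27 26 25
f 28 26 27
f 30 32 29
f 33 30 29
f 29 32 31
f 31 33 29
f 30 36 32
f 34 30 33
f 34 36 30
f 32 36 31
f 35 33 31
f 31 36 35
f 35 34 33
f 36 34 35



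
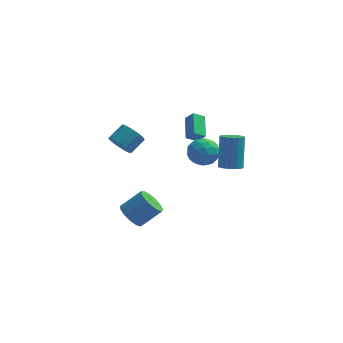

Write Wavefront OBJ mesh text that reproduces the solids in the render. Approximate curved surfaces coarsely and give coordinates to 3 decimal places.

v 3.566 -3.358 2.9
v 3.928 -2.822 2.607
v 3.955 -1.825 4.467
v 3.594 -2.362 4.76
v 3.648 -2.737 2.566
v 3.675 -1.741 4.426
v 3.354 -2.76 2.583
v 3.381 -1.763 4.442
v 3.097 -2.886 2.654
v 3.124 -1.889 4.514
v 2.921 -3.094 2.768
v 2.948 -2.097 4.628
v 2.857 -3.347 2.905
v 2.884 -2.351 4.764
v 2.915 -3.603 3.041
v 2.942 -2.606 4.9
v 3.086 -3.816 3.152
v 3.113 -2.819 5.012
v 3.34 -3.95 3.221
v 3.367 -2.953 5.08
v 3.633 -3.982 3.233
v 3.66 -2.985 5.093
v 3.915 -3.906 3.188
v 3.942 -2.909 5.048
v 4.136 -3.735 3.094
v 4.164 -2.738 4.953
v 4.259 -3.499 2.965
v 4.286 -2.502 4.825
v 4.262 -3.239 2.826
v 4.289 -2.242 4.686
v 4.145 -2.999 2.699
v 4.172 -2.003 4.559
v 1.391 2.3 0.804
v 0.715 2.038 1.229
v 1.251 3.79 1.499
v 0.575 3.528 1.924
v 1.885 2.052 1.436
v 1.209 1.79 1.861
v 1.745 3.542 2.131
v 1.069 3.28 2.556
v -2.325 -0.621 -3.923
v -1.861 -0.166 -4.616
v -0.651 0.255 -3.53
v -1.115 -0.199 -2.837
v -2.188 0.194 -4.392
v -0.977 0.615 -3.306
v -2.558 0.295 -4.019
v -1.347 0.717 -2.933
v -2.854 0.106 -3.616
v -1.644 0.527 -2.529
v -2.983 -0.314 -3.31
v -1.772 0.107 -2.223
v -2.902 -0.831 -3.198
v -1.692 -0.41 -2.112
v -2.639 -1.282 -3.317
v -1.428 -0.861 -2.231
v -2.276 -1.522 -3.629
v -1.065 -1.101 -2.542
v -1.928 -1.477 -4.033
v -0.718 -1.055 -2.947
v -1.707 -1.159 -4.403
v -0.497 -0.738 -3.317
v -1.682 -0.671 -4.62
v -0.472 -0.249 -3.534
v -3.011 0.324 1.655
v -2.502 0.425 0.97
v -1.78 1.197 1.619
v -2.289 1.096 2.305
v -2.842 0.769 0.939
v -2.12 1.541 1.588
v -3.236 0.972 1.136
v -2.514 1.743 1.785
v -3.558 0.969 1.498
v -2.836 1.74 2.147
v -3.707 0.761 1.91
v -2.985 1.533 2.559
v -3.634 0.415 2.241
v -2.913 1.186 2.89
v -3.364 0.04 2.386
v -2.642 0.811 3.035
v -2.982 -0.245 2.299
v -2.26 0.526 2.949
v -2.609 -0.349 2.008
v -1.887 0.422 2.658
v -2.363 -0.239 1.605
v -1.641 0.532 2.254
v -2.323 0.049 1.218
v -1.602 0.821 1.867
v 1.178 -0.851 2.79
v 1.715 0.013 2.719
v 2.085 -1.513 1.581
v 2.622 -0.649 1.51
v 2.716 -1.242 2.335
v 2.155 -0.832 3.082
v 1.645 -0.668 1.218
v 1.084 -0.258 1.965
v 2.004 0.127 1.748
v 2.665 -0.228 2.438
v 1.135 -1.272 1.862
v 1.796 -1.627 2.552
v 1.367 -0.361 2.861
v 2.433 -1.139 1.439
v 2.488 -1.487 1.924
v 2.804 -0.979 1.883
v 1.625 -0.858 3.074
v 1.941 -0.35 3.033
v 2.529 -1.087 2.807
v 1.859 -1.15 1.267
v 2.175 -0.642 1.226
v 0.996 -0.521 2.417
v 1.312 -0.013 2.376
v 1.271 -0.413 1.493
v 1.852 0.214 2.248
v 2.385 -0.175 1.538
v 1.811 -0.186 1.366
v 1.481 0.054 1.805
v 2.241 0.005 2.654
v 2.774 -0.384 1.943
v 2.829 -0.732 2.428
v 2.5 -0.492 2.867
v 2.411 0.072 2.083
v 1.026 -1.116 2.357
v 1.559 -1.505 1.646
v 1.3 -1.008 1.433
v 0.971 -0.768 1.872
v 1.415 -1.325 2.762
v 1.948 -1.714 2.052
v 2.319 -1.554 2.495
v 1.989 -1.314 2.934
v 1.389 -1.572 2.217
f 2 1 5
f 2 5 3
f 3 5 6
f 3 6 4
f 5 1 7
f 5 7 6
f 6 7 8
f 6 8 4
f 7 1 9
f 7 9 8
f 8 9 10
f 8 10 4
f 9 1 11
f 9 11 10
f 10 11 12
f 10 12 4
f 11 1 13
f 11 13 12
f 12 13 14
f 12 14 4
f 13 1 15
f 13 15 14
f 14 15 16
f 14 16 4
f 15 1 17
f 15 17 16
f 16 17 18
f 16 18 4
f 17 1 19
f 17 19 18
f 18 19 20
f 18 20 4
f 19 1 21
f 19 21 20
f 20 21 22
f 20 22 4
f 21 1 23
f 21 23 22
f 22 23 24
f 22 24 4
f 23 1 25
f 23 25 24
f 24 25 26
f 24 26 4
f 25 1 27
f 25 27 26
f 26 27 28
f 26 28 4
f 27 1 29
f 27 29 28
f 28 29 30
f 28 30 4
f 29 1 31
f 29 31 30
f 30 31 32
f 30 32 4
f 31 1 2
f 31 2 32
f 32 2 3
f 32 3 4
f 34 36 33
f 37 34 33
f 33 36 35
f 35 37 33
f 34 40 36
f 38 34 37
f 38 40 34
f 36 40 35
f 39 37 35
f 35 40 39
f 39 38 37
f 40 38 39
f 42 41 45
f 42 45 43
f 43 45 46
f 43 46 44
f 45 41 47
f 45 47 46
f 46 47 48
f 46 48 44
f 47 41 49
f 47 49 48
f 48 49 50
f 48 50 44
f 49 41 51
f 49 51 50
f 50 51 52
f 50 52 44
f 51 41 53
f 51 53 52
f 52 53 54
f 52 54 44
f 53 41 55
f 53 55 54
f 54 55 56
f 54 56 44
f 55 41 57
f 55 57 56
f 56 57 58
f 56 58 44
f 57 41 59
f 57 59 58
f 58 59 60
f 58 60 44
f 59 41 61
f 59 61 60
f 60 61 62
f 60 62 44
f 61 41 63
f 61 63 62
f 62 63 64
f 62 64 44
f 63 41 42
f 63 42 64
f 64 42 43
f 64 43 44
f 66 65 69
f 66 69 67
f 67 69 70
f 67 70 68
f 69 65 71
f 69 71 70
f 70 71 72
f 70 72 68
f 71 65 73
f 71 73 72
f 72 73 74
f 72 74 68
f 73 65 75
f 73 75 74
f 74 75 76
f 74 76 68
f 75 65 77
f 75 77 76
f 76 77 78
f 76 78 68
f 77 65 79
f 77 79 78
f 78 79 80
f 78 80 68
f 79 65 81
f 79 81 80
f 80 81 82
f 80 82 68
f 81 65 83
f 81 83 82
f 82 83 84
f 82 84 68
f 83 65 85
f 83 85 84
f 84 85 86
f 84 86 68
f 85 65 87
f 85 87 86
f 86 87 88
f 86 88 68
f 87 65 66
f 87 66 88
f 88 66 67
f 88 67 68
f 89 126 105
f 126 100 129
f 105 129 94
f 126 129 105
f 89 105 101
f 105 94 106
f 101 106 90
f 105 106 101
f 89 101 110
f 101 90 111
f 110 111 96
f 101 111 110
f 89 110 122
f 110 96 125
f 122 125 99
f 110 125 122
f 89 122 126
f 122 99 130
f 126 130 100
f 122 130 126
f 90 106 117
f 106 94 120
f 117 120 98
f 106 120 117
f 94 129 107
f 129 100 128
f 107 128 93
f 129 128 107
f 100 130 127
f 130 99 123
f 127 123 91
f 130 123 127
f 99 125 124
f 125 96 112
f 124 112 95
f 125 112 124
f 96 111 116
f 111 90 113
f 116 113 97
f 111 113 116
f 92 118 104
f 118 98 119
f 104 119 93
f 118 119 104
f 92 104 102
f 104 93 103
f 102 103 91
f 104 103 102
f 92 102 109
f 102 91 108
f 109 108 95
f 102 108 109
f 92 109 114
f 109 95 115
f 114 115 97
f 109 115 114
f 92 114 118
f 114 97 121
f 118 121 98
f 114 121 118
f 93 119 107
f 119 98 120
f 107 120 94
f 119 120 107
f 91 103 127
f 103 93 128
f 127 128 100
f 103 128 127
f 95 108 124
f 108 91 123
f 124 123 99
f 108 123 124
f 97 115 116
f 115 95 112
f 116 112 96
f 115 112 116
f 98 121 117
f 121 97 113
f 117 113 90
f 121 113 117



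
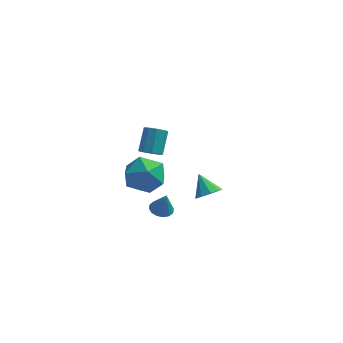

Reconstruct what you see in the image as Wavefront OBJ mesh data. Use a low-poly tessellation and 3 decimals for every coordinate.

v 1.308 -1.09 -0.353
v 1.743 -1.48 -0.489
v 1.572 -1.19 0.773
v 1.88 -1.201 -0.496
v 1.864 -0.892 -0.465
v 1.698 -0.637 -0.403
v 1.429 -0.502 -0.328
v 1.127 -0.525 -0.26
v 0.873 -0.7 -0.216
v 0.737 -0.978 -0.209
v 0.753 -1.287 -0.24
v 0.918 -1.543 -0.302
v 1.188 -1.677 -0.377
v 1.49 -1.654 -0.446
v 3.515 -0.966 0.953
v 4.13 -0.702 1.16
v 2.945 -0.274 1.767
v 3.947 -0.435 0.806
v 3.563 -0.418 0.521
v 3.156 -0.656 0.438
v 2.917 -1.04 0.597
v 2.958 -1.388 0.922
v 3.259 -1.54 1.262
v 3.681 -1.422 1.458
v 4.024 -1.091 1.417
v 0.237 2.131 0.949
v 0.732 1.853 1.172
v 0.838 2.831 2.154
v 0.343 3.109 1.931
v 0.843 2.132 0.882
v 0.95 3.11 1.864
v 0.67 2.411 0.624
v 0.777 3.389 1.606
v 0.295 2.558 0.517
v 0.401 3.536 1.499
v -0.108 2.506 0.613
v -0.002 3.484 1.595
v -0.349 2.278 0.866
v -0.243 3.256 1.848
v -0.317 1.982 1.158
v -0.21 2.96 2.14
v -0.025 1.755 1.352
v 0.082 2.733 2.334
v 0.389 1.704 1.357
v 0.496 2.682 2.339
v 0.66 -2.6 3.186
v 1.715 -2.71 3.53
v 0.125 -3.77 4.45
v 1.18 -3.88 4.794
v 0.636 -2.922 4.96
v 0.967 -2.198 4.18
v 0.873 -4.282 3.8
v 1.204 -3.558 3.02
v 1.846 -3.749 3.91
v 1.7 -2.909 4.627
v 0.14 -3.571 3.353
v -0.006 -2.731 4.07
f 2 1 4
f 2 4 3
f 4 1 5
f 4 5 3
f 5 1 6
f 5 6 3
f 6 1 7
f 6 7 3
f 7 1 8
f 7 8 3
f 8 1 9
f 8 9 3
f 9 1 10
f 9 10 3
f 10 1 11
f 10 11 3
f 11 1 12
f 11 12 3
f 12 1 13
f 12 13 3
f 13 1 14
f 13 14 3
f 14 1 2
f 14 2 3
f 16 15 18
f 16 18 17
f 18 15 19
f 18 19 17
f 19 15 20
f 19 20 17
f 20 15 21
f 20 21 17
f 21 15 22
f 21 22 17
f 22 15 23
f 22 23 17
f 23 15 24
f 23 24 17
f 24 15 25
f 24 25 17
f 25 15 16
f 25 16 17
f 27 26 30
f 27 30 28
f 28 30 31
f 28 31 29
f 30 26 32
f 30 32 31
f 31 32 33
f 31 33 29
f 32 26 34
f 32 34 33
f 33 34 35
f 33 35 29
f 34 26 36
f 34 36 35
f 35 36 37
f 35 37 29
f 36 26 38
f 36 38 37
f 37 38 39
f 37 39 29
f 38 26 40
f 38 40 39
f 39 40 41
f 39 41 29
f 40 26 42
f 40 42 41
f 41 42 43
f 41 43 29
f 42 26 44
f 42 44 43
f 43 44 45
f 43 45 29
f 44 26 27
f 44 27 45
f 45 27 28
f 45 28 29
f 46 57 51
f 46 51 47
f 46 47 53
f 46 53 56
f 46 56 57
f 47 51 55
f 51 57 50
f 57 56 48
f 56 53 52
f 53 47 54
f 49 55 50
f 49 50 48
f 49 48 52
f 49 52 54
f 49 54 55
f 50 55 51
f 48 50 57
f 52 48 56
f 54 52 53
f 55 54 47



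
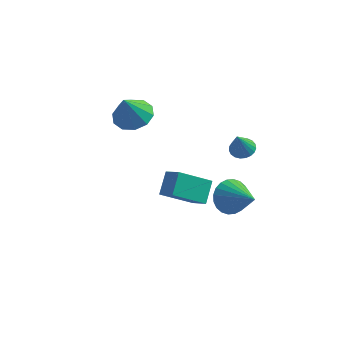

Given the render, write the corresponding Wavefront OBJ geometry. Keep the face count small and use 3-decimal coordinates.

v 2.089 3.794 1.013
v 2.621 3.427 0.878
v 1.991 3.166 2.327
v 2.733 3.65 0.992
v 2.734 3.898 1.111
v 2.623 4.128 1.212
v 2.419 4.299 1.279
v 2.159 4.384 1.3
v 1.887 4.366 1.271
v 1.649 4.25 1.197
v 1.488 4.054 1.092
v 1.431 3.814 0.973
v 1.487 3.57 0.861
v 1.648 3.365 0.775
v 1.885 3.233 0.73
v 2.157 3.199 0.734
v 2.418 3.268 0.786
v 1.455 -1.767 1.27
v 0.182 -2.681 2.271
v 1.439 -0.819 2.115
v 0.165 -1.733 3.116
v 2.235 -2.247 1.824
v 0.961 -3.161 2.825
v 2.218 -1.299 2.669
v 0.945 -2.213 3.67
v 2.287 1.392 -0.635
v 2.823 1.347 -1.478
v 3.733 0.448 0.335
v 2.944 1.686 -1.328
v 2.965 1.981 -1.073
v 2.883 2.186 -0.751
v 2.71 2.27 -0.412
v 2.473 2.22 -0.106
v 2.207 2.044 0.119
v 1.954 1.769 0.23
v 1.751 1.436 0.208
v 1.63 1.097 0.059
v 1.609 0.802 -0.196
v 1.691 0.597 -0.518
v 1.863 0.513 -0.857
v 2.101 0.563 -1.163
v 2.366 0.739 -1.388
v 2.62 1.014 -1.499
v -3.026 2.655 3.018
v -2.265 3.258 3.392
v -3.234 1.985 4.522
v -2.82 3.576 3.457
v -3.454 3.542 3.354
v -3.924 3.169 3.123
v -4.051 2.601 2.851
v -3.786 2.053 2.644
v -3.231 1.735 2.579
v -2.598 1.769 2.682
v -2.128 2.141 2.913
v -2.001 2.71 3.185
f 2 1 4
f 2 4 3
f 4 1 5
f 4 5 3
f 5 1 6
f 5 6 3
f 6 1 7
f 6 7 3
f 7 1 8
f 7 8 3
f 8 1 9
f 8 9 3
f 9 1 10
f 9 10 3
f 10 1 11
f 10 11 3
f 11 1 12
f 11 12 3
f 12 1 13
f 12 13 3
f 13 1 14
f 13 14 3
f 14 1 15
f 14 15 3
f 15 1 16
f 15 16 3
f 16 1 17
f 16 17 3
f 17 1 2
f 17 2 3
f 19 21 18
f 22 19 18
f 18 21 20
f 20 22 18
f 19 25 21
f 23 19 22
f 23 25 19
f 21 25 20
f 24 22 20
f 20 25 24
f 24 23 22
f 25 23 24
f 27 26 29
f 27 29 28
f 29 26 30
f 29 30 28
f 30 26 31
f 30 31 28
f 31 26 32
f 31 32 28
f 32 26 33
f 32 33 28
f 33 26 34
f 33 34 28
f 34 26 35
f 34 35 28
f 35 26 36
f 35 36 28
f 36 26 37
f 36 37 28
f 37 26 38
f 37 38 28
f 38 26 39
f 38 39 28
f 39 26 40
f 39 40 28
f 40 26 41
f 40 41 28
f 41 26 42
f 41 42 28
f 42 26 43
f 42 43 28
f 43 26 27
f 43 27 28
f 45 44 47
f 45 47 46
f 47 44 48
f 47 48 46
f 48 44 49
f 48 49 46
f 49 44 50
f 49 50 46
f 50 44 51
f 50 51 46
f 51 44 52
f 51 52 46
f 52 44 53
f 52 53 46
f 53 44 54
f 53 54 46
f 54 44 55
f 54 55 46
f 55 44 45
f 55 45 46



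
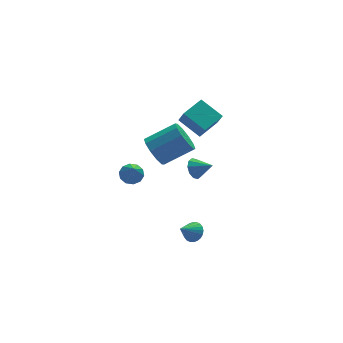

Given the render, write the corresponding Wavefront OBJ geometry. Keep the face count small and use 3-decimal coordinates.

v 0.245 -1.863 3.505
v -0.589 -0.756 4.284
v 0.172 -1.241 2.541
v -0.662 -0.133 3.32
v 1.502 -1.167 3.86
v 0.668 -0.059 4.639
v 1.429 -0.544 2.896
v 0.595 0.563 3.675
v -2.755 -2.224 2.751
v -2.255 -2.146 1.9
v -0.565 -2.317 2.878
v -1.065 -2.396 3.729
v -2.33 -1.583 2.128
v -0.64 -1.754 3.106
v -2.567 -1.265 2.594
v -0.877 -1.436 3.572
v -2.876 -1.314 3.12
v -1.186 -1.485 4.098
v -3.139 -1.71 3.505
v -1.449 -1.881 4.483
v -3.255 -2.303 3.602
v -1.565 -2.474 4.58
v -3.18 -2.866 3.374
v -1.49 -3.037 4.352
v -2.943 -3.184 2.908
v -1.253 -3.355 3.886
v -2.634 -3.135 2.382
v -0.944 -3.306 3.36
v -2.371 -2.739 1.997
v -0.681 -2.91 2.975
v -0.678 -2.881 1.319
v -0.364 -3.028 0.723
v 0.078 -3.539 1.881
v -0.181 -2.679 0.885
v -0.188 -2.407 1.213
v -0.382 -2.316 1.582
v -0.69 -2.44 1.85
v -0.993 -2.733 1.915
v -1.176 -3.082 1.752
v -1.169 -3.354 1.424
v -0.974 -3.446 1.056
v -0.667 -3.321 0.788
v -0.767 -2.936 -4.001
v -0.342 -2.84 -3.492
v -1.653 -3.264 -3.199
v -0.449 -2.603 -3.514
v -0.605 -2.416 -3.61
v -0.786 -2.309 -3.765
v -0.963 -2.297 -3.957
v -1.111 -2.382 -4.155
v -1.206 -2.551 -4.33
v -1.235 -2.779 -4.454
v -1.192 -3.031 -4.51
v -1.084 -3.268 -4.488
v -0.928 -3.455 -4.392
v -0.748 -3.563 -4.237
v -0.57 -3.575 -4.045
v -0.422 -3.489 -3.847
v -0.327 -3.32 -3.672
v -0.299 -3.092 -3.548
v -2.952 1.223 -1.667
v -2.265 1.285 -1.5
v -3.188 0.037 -0.253
v -2.486 1.592 -1.279
v -2.886 1.759 -1.206
v -3.31 1.721 -1.309
v -3.598 1.492 -1.549
v -3.639 1.161 -1.834
v -3.418 0.853 -2.055
v -3.019 0.687 -2.128
v -2.594 0.725 -2.025
v -2.306 0.953 -1.785
f 2 4 1
f 5 2 1
f 1 4 3
f 3 5 1
f 2 8 4
f 6 2 5
f 6 8 2
f 4 8 3
f 7 5 3
f 3 8 7
f 7 6 5
f 8 6 7
f 10 9 13
f 10 13 11
f 11 13 14
f 11 14 12
f 13 9 15
f 13 15 14
f 14 15 16
f 14 16 12
f 15 9 17
f 15 17 16
f 16 17 18
f 16 18 12
f 17 9 19
f 17 19 18
f 18 19 20
f 18 20 12
f 19 9 21
f 19 21 20
f 20 21 22
f 20 22 12
f 21 9 23
f 21 23 22
f 22 23 24
f 22 24 12
f 23 9 25
f 23 25 24
f 24 25 26
f 24 26 12
f 25 9 27
f 25 27 26
f 26 27 28
f 26 28 12
f 27 9 29
f 27 29 28
f 28 29 30
f 28 30 12
f 29 9 10
f 29 10 30
f 30 10 11
f 30 11 12
f 32 31 34
f 32 34 33
f 34 31 35
f 34 35 33
f 35 31 36
f 35 36 33
f 36 31 37
f 36 37 33
f 37 31 38
f 37 38 33
f 38 31 39
f 38 39 33
f 39 31 40
f 39 40 33
f 40 31 41
f 40 41 33
f 41 31 42
f 41 42 33
f 42 31 32
f 42 32 33
f 44 43 46
f 44 46 45
f 46 43 47
f 46 47 45
f 47 43 48
f 47 48 45
f 48 43 49
f 48 49 45
f 49 43 50
f 49 50 45
f 50 43 51
f 50 51 45
f 51 43 52
f 51 52 45
f 52 43 53
f 52 53 45
f 53 43 54
f 53 54 45
f 54 43 55
f 54 55 45
f 55 43 56
f 55 56 45
f 56 43 57
f 56 57 45
f 57 43 58
f 57 58 45
f 58 43 59
f 58 59 45
f 59 43 60
f 59 60 45
f 60 43 44
f 60 44 45
f 62 61 64
f 62 64 63
f 64 61 65
f 64 65 63
f 65 61 66
f 65 66 63
f 66 61 67
f 66 67 63
f 67 61 68
f 67 68 63
f 68 61 69
f 68 69 63
f 69 61 70
f 69 70 63
f 70 61 71
f 70 71 63
f 71 61 72
f 71 72 63
f 72 61 62
f 72 62 63



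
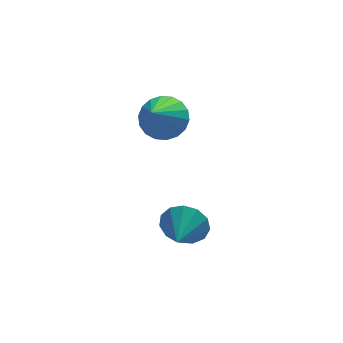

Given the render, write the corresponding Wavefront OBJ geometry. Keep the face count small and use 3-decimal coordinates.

v 4.041 -1.082 -2.661
v 4.432 -1.087 -2.009
v 3.559 -2.018 -2.379
v 4.068 -0.876 -1.93
v 3.696 -0.73 -2.082
v 3.433 -0.696 -2.419
v 3.363 -0.784 -2.832
v 3.508 -0.967 -3.191
v 3.823 -1.186 -3.381
v 4.207 -1.373 -3.343
v 4.538 -1.467 -3.089
v 4.711 -1.438 -2.698
v 4.672 -1.297 -2.296
v 4.297 2.256 -0.758
v 4.823 1.69 -0.92
v 3.663 1.284 0.578
v 4.996 1.893 -0.691
v 5.029 2.168 -0.474
v 4.918 2.461 -0.314
v 4.684 2.713 -0.242
v 4.373 2.874 -0.272
v 4.047 2.914 -0.398
v 3.771 2.823 -0.596
v 3.599 2.619 -0.825
v 3.565 2.344 -1.042
v 3.676 2.052 -1.202
v 3.911 1.8 -1.274
v 4.221 1.638 -1.244
v 4.547 1.599 -1.118
f 2 1 4
f 2 4 3
f 4 1 5
f 4 5 3
f 5 1 6
f 5 6 3
f 6 1 7
f 6 7 3
f 7 1 8
f 7 8 3
f 8 1 9
f 8 9 3
f 9 1 10
f 9 10 3
f 10 1 11
f 10 11 3
f 11 1 12
f 11 12 3
f 12 1 13
f 12 13 3
f 13 1 2
f 13 2 3
f 15 14 17
f 15 17 16
f 17 14 18
f 17 18 16
f 18 14 19
f 18 19 16
f 19 14 20
f 19 20 16
f 20 14 21
f 20 21 16
f 21 14 22
f 21 22 16
f 22 14 23
f 22 23 16
f 23 14 24
f 23 24 16
f 24 14 25
f 24 25 16
f 25 14 26
f 25 26 16
f 26 14 27
f 26 27 16
f 27 14 28
f 27 28 16
f 28 14 29
f 28 29 16
f 29 14 15
f 29 15 16



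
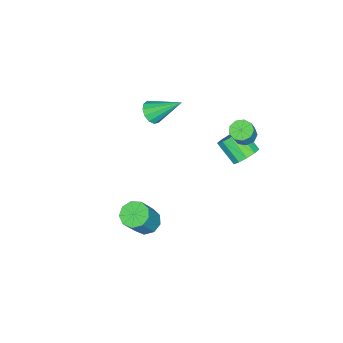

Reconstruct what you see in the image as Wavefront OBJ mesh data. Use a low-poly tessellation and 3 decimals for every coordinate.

v 2.655 0.445 -3.516
v 3.356 0.7 -3.945
v 4.485 0.61 -2.153
v 3.785 0.355 -1.724
v 3.065 1.168 -3.738
v 4.195 1.078 -1.946
v 2.583 1.297 -3.427
v 3.712 1.207 -1.636
v 2.134 1.028 -3.158
v 3.264 0.938 -1.366
v 1.929 0.486 -3.056
v 3.059 0.396 -1.265
v 2.064 -0.075 -3.17
v 3.194 -0.165 -1.378
v 2.476 -0.393 -3.445
v 3.605 -0.483 -1.653
v 2.971 -0.319 -3.753
v 4.101 -0.409 -1.962
v 3.319 0.113 -3.951
v 4.448 0.023 -2.159
v -3.711 3.261 -0.036
v -3.188 3.627 -0.346
v -2.626 3.665 0.645
v -3.149 3.299 0.956
v -3.522 3.932 -0.169
v -2.96 3.97 0.822
v -3.944 3.923 0.071
v -3.382 3.961 1.062
v -4.257 3.604 0.261
v -3.695 3.642 1.252
v -4.315 3.124 0.312
v -3.753 3.163 1.303
v -4.09 2.709 0.201
v -3.528 2.747 1.192
v -3.688 2.551 -0.021
v -3.126 2.59 0.97
v -3.296 2.726 -0.25
v -2.734 2.764 0.741
v -3.099 3.151 -0.378
v -2.537 3.189 0.613
v -3.546 3.473 -1.854
v -3.114 2.897 -2.394
v -3.461 1.691 -1.385
v -3.894 2.267 -0.846
v -2.747 3.098 -2.027
v -3.094 1.892 -1.019
v -2.685 3.442 -1.594
v -3.032 2.236 -0.586
v -2.953 3.798 -1.261
v -3.3 2.592 -0.253
v -3.447 4.03 -1.154
v -3.794 2.824 -0.146
v -3.979 4.049 -1.315
v -4.326 2.843 -0.306
v -4.346 3.848 -1.681
v -4.693 2.642 -0.673
v -4.408 3.504 -2.114
v -4.755 2.298 -1.106
v -4.14 3.148 -2.447
v -4.487 1.942 -1.439
v -3.646 2.916 -2.554
v -3.993 1.71 -1.546
v -2.387 -1.906 0.765
v -1.841 -1.471 0.395
v -2.793 -0.234 2.135
v -2.226 -1.393 0.186
v -2.662 -1.479 0.161
v -3.011 -1.699 0.327
v -3.162 -1.986 0.633
v -3.066 -2.247 0.98
v -2.755 -2.401 1.259
v -2.327 -2.397 1.382
v -1.918 -2.237 1.308
v -1.658 -1.973 1.062
v -1.629 -1.687 0.722
f 2 1 5
f 2 5 3
f 3 5 6
f 3 6 4
f 5 1 7
f 5 7 6
f 6 7 8
f 6 8 4
f 7 1 9
f 7 9 8
f 8 9 10
f 8 10 4
f 9 1 11
f 9 11 10
f 10 11 12
f 10 12 4
f 11 1 13
f 11 13 12
f 12 13 14
f 12 14 4
f 13 1 15
f 13 15 14
f 14 15 16
f 14 16 4
f 15 1 17
f 15 17 16
f 16 17 18
f 16 18 4
f 17 1 19
f 17 19 18
f 18 19 20
f 18 20 4
f 19 1 2
f 19 2 20
f 20 2 3
f 20 3 4
f 22 21 25
f 22 25 23
f 23 25 26
f 23 26 24
f 25 21 27
f 25 27 26
f 26 27 28
f 26 28 24
f 27 21 29
f 27 29 28
f 28 29 30
f 28 30 24
f 29 21 31
f 29 31 30
f 30 31 32
f 30 32 24
f 31 21 33
f 31 33 32
f 32 33 34
f 32 34 24
f 33 21 35
f 33 35 34
f 34 35 36
f 34 36 24
f 35 21 37
f 35 37 36
f 36 37 38
f 36 38 24
f 37 21 39
f 37 39 38
f 38 39 40
f 38 40 24
f 39 21 22
f 39 22 40
f 40 22 23
f 40 23 24
f 42 41 45
f 42 45 43
f 43 45 46
f 43 46 44
f 45 41 47
f 45 47 46
f 46 47 48
f 46 48 44
f 47 41 49
f 47 49 48
f 48 49 50
f 48 50 44
f 49 41 51
f 49 51 50
f 50 51 52
f 50 52 44
f 51 41 53
f 51 53 52
f 52 53 54
f 52 54 44
f 53 41 55
f 53 55 54
f 54 55 56
f 54 56 44
f 55 41 57
f 55 57 56
f 56 57 58
f 56 58 44
f 57 41 59
f 57 59 58
f 58 59 60
f 58 60 44
f 59 41 61
f 59 61 60
f 60 61 62
f 60 62 44
f 61 41 42
f 61 42 62
f 62 42 43
f 62 43 44
f 64 63 66
f 64 66 65
f 66 63 67
f 66 67 65
f 67 63 68
f 67 68 65
f 68 63 69
f 68 69 65
f 69 63 70
f 69 70 65
f 70 63 71
f 70 71 65
f 71 63 72
f 71 72 65
f 72 63 73
f 72 73 65
f 73 63 74
f 73 74 65
f 74 63 75
f 74 75 65
f 75 63 64
f 75 64 65



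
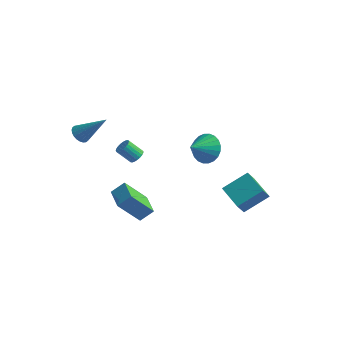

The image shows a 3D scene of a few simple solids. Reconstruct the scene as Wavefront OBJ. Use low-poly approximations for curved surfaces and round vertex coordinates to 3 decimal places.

v 2.532 2.327 -2.706
v 2.509 1.663 -1.792
v 3.41 3.56 -1.788
v 3.387 2.896 -0.874
v 3.973 1.644 -3.166
v 3.95 0.98 -2.252
v 4.851 2.877 -2.248
v 4.828 2.213 -1.334
v -2.741 0.946 -0.866
v -2.524 1.279 -0.529
v -3.243 0.906 0.302
v -3.459 0.574 -0.034
v -2.684 1.398 -0.614
v -3.402 1.025 0.217
v -2.853 1.439 -0.742
v -3.572 1.066 0.089
v -3.003 1.395 -0.891
v -3.722 1.022 -0.06
v -3.108 1.273 -1.036
v -3.826 0.9 -0.205
v -3.149 1.095 -1.152
v -3.867 0.722 -0.321
v -3.119 0.891 -1.218
v -3.838 0.518 -0.387
v -3.024 0.697 -1.223
v -3.743 0.324 -0.392
v -2.88 0.546 -1.166
v -3.599 0.173 -0.335
v -2.712 0.464 -1.057
v -3.431 0.091 -0.226
v -2.549 0.466 -0.915
v -3.267 0.093 -0.084
v -2.419 0.55 -0.765
v -3.137 0.178 0.066
v -2.345 0.704 -0.632
v -3.063 0.331 0.199
v -2.339 0.899 -0.539
v -3.057 0.526 0.292
v -2.402 1.102 -0.503
v -3.121 0.73 0.328
v 0.145 3.676 -0.671
v 0.751 4.007 0.107
v -0.145 2.464 0.071
v 0.391 4.16 0.216
v -0.006 4.239 0.19
v -0.38 4.233 0.033
v -0.674 4.141 -0.231
v -0.844 3.979 -0.562
v -0.862 3.771 -0.91
v -0.728 3.548 -1.221
v -0.461 3.345 -1.449
v -0.101 3.192 -1.558
v 0.296 3.113 -1.532
v 0.67 3.119 -1.375
v 0.965 3.21 -1.111
v 1.134 3.372 -0.78
v 1.153 3.581 -0.432
v 1.018 3.803 -0.12
v -3.935 -2.646 2.76
v -3.517 -2.521 2.306
v -2.525 -2.134 4.2
v -3.625 -2.302 2.333
v -3.78 -2.135 2.426
v -3.958 -2.046 2.569
v -4.134 -2.048 2.741
v -4.279 -2.142 2.917
v -4.371 -2.312 3.068
v -4.398 -2.533 3.172
v -4.354 -2.771 3.214
v -4.246 -2.99 3.186
v -4.091 -3.157 3.094
v -3.912 -3.246 2.951
v -3.737 -3.244 2.778
v -3.592 -3.15 2.603
v -3.499 -2.98 2.452
v -3.473 -2.759 2.347
v -2.099 -1.863 -3.024
v -1.576 -1.27 -2.38
v -3.256 -0.879 -2.991
v -2.733 -0.285 -2.347
v -1.287 -0.855 -4.613
v -0.764 -0.261 -3.969
v -2.444 0.13 -4.58
v -1.921 0.723 -3.936
f 2 4 1
f 5 2 1
f 1 4 3
f 3 5 1
f 2 8 4
f 6 2 5
f 6 8 2
f 4 8 3
f 7 5 3
f 3 8 7
f 7 6 5
f 8 6 7
f 10 9 13
f 10 13 11
f 11 13 14
f 11 14 12
f 13 9 15
f 13 15 14
f 14 15 16
f 14 16 12
f 15 9 17
f 15 17 16
f 16 17 18
f 16 18 12
f 17 9 19
f 17 19 18
f 18 19 20
f 18 20 12
f 19 9 21
f 19 21 20
f 20 21 22
f 20 22 12
f 21 9 23
f 21 23 22
f 22 23 24
f 22 24 12
f 23 9 25
f 23 25 24
f 24 25 26
f 24 26 12
f 25 9 27
f 25 27 26
f 26 27 28
f 26 28 12
f 27 9 29
f 27 29 28
f 28 29 30
f 28 30 12
f 29 9 31
f 29 31 30
f 30 31 32
f 30 32 12
f 31 9 33
f 31 33 32
f 32 33 34
f 32 34 12
f 33 9 35
f 33 35 34
f 34 35 36
f 34 36 12
f 35 9 37
f 35 37 36
f 36 37 38
f 36 38 12
f 37 9 39
f 37 39 38
f 38 39 40
f 38 40 12
f 39 9 10
f 39 10 40
f 40 10 11
f 40 11 12
f 42 41 44
f 42 44 43
f 44 41 45
f 44 45 43
f 45 41 46
f 45 46 43
f 46 41 47
f 46 47 43
f 47 41 48
f 47 48 43
f 48 41 49
f 48 49 43
f 49 41 50
f 49 50 43
f 50 41 51
f 50 51 43
f 51 41 52
f 51 52 43
f 52 41 53
f 52 53 43
f 53 41 54
f 53 54 43
f 54 41 55
f 54 55 43
f 55 41 56
f 55 56 43
f 56 41 57
f 56 57 43
f 57 41 58
f 57 58 43
f 58 41 42
f 58 42 43
f 60 59 62
f 60 62 61
f 62 59 63
f 62 63 61
f 63 59 64
f 63 64 61
f 64 59 65
f 64 65 61
f 65 59 66
f 65 66 61
f 66 59 67
f 66 67 61
f 67 59 68
f 67 68 61
f 68 59 69
f 68 69 61
f 69 59 70
f 69 70 61
f 70 59 71
f 70 71 61
f 71 59 72
f 71 72 61
f 72 59 73
f 72 73 61
f 73 59 74
f 73 74 61
f 74 59 75
f 74 75 61
f 75 59 76
f 75 76 61
f 76 59 60
f 76 60 61
f 78 80 77
f 81 78 77
f 77 80 79
f 79 81 77
f 78 84 80
f 82 78 81
f 82 84 78
f 80 84 79
f 83 81 79
f 79 84 83
f 83 82 81
f 84 82 83



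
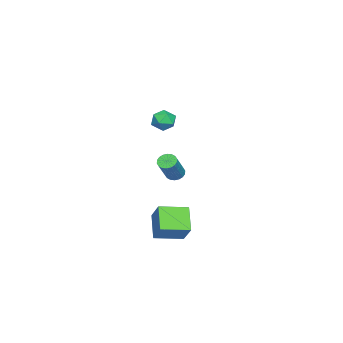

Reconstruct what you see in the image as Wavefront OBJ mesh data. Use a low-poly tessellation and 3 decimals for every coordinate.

v -0.886 -0.473 3.136
v -0.543 0.116 3.466
v 0.203 -0.996 2.934
v 0.546 -0.407 3.264
v 0.131 -0.884 3.68
v -0.542 -0.561 3.805
v 0.202 -0.319 2.595
v -0.471 0.004 2.72
v 0.13 0.211 3.131
v 0.086 -0.139 3.801
v -0.426 -0.741 2.599
v -0.47 -1.091 3.269
v -4.411 -1.413 -2.578
v -3.979 -1.279 -2.941
v -2.796 -1.313 -1.545
v -3.229 -1.447 -1.182
v -4.064 -1.047 -2.864
v -2.881 -1.081 -1.468
v -4.217 -0.888 -2.73
v -3.034 -0.922 -1.334
v -4.408 -0.833 -2.566
v -3.226 -0.867 -1.17
v -4.601 -0.893 -2.405
v -3.418 -0.927 -1.009
v -4.756 -1.055 -2.278
v -3.573 -1.09 -0.882
v -4.842 -1.289 -2.21
v -3.659 -1.323 -0.814
v -4.844 -1.547 -2.215
v -3.661 -1.581 -0.819
v -4.759 -1.779 -2.292
v -3.576 -1.813 -0.896
v -4.606 -1.938 -2.426
v -3.423 -1.972 -1.03
v -4.414 -1.993 -2.59
v -3.232 -2.027 -1.194
v -4.222 -1.933 -2.751
v -3.039 -1.967 -1.355
v -4.067 -1.77 -2.878
v -2.884 -1.805 -1.482
v -3.981 -1.537 -2.946
v -2.798 -1.571 -1.55
v 0.288 0.879 -5.213
v -0.816 0.345 -4.093
v 1.116 1.603 -4.052
v 0.013 1.07 -2.932
v 1.187 -0.51 -4.988
v 0.084 -1.043 -3.868
v 2.016 0.215 -3.827
v 0.912 -0.319 -2.707
f 1 12 6
f 1 6 2
f 1 2 8
f 1 8 11
f 1 11 12
f 2 6 10
f 6 12 5
f 12 11 3
f 11 8 7
f 8 2 9
f 4 10 5
f 4 5 3
f 4 3 7
f 4 7 9
f 4 9 10
f 5 10 6
f 3 5 12
f 7 3 11
f 9 7 8
f 10 9 2
f 14 13 17
f 14 17 15
f 15 17 18
f 15 18 16
f 17 13 19
f 17 19 18
f 18 19 20
f 18 20 16
f 19 13 21
f 19 21 20
f 20 21 22
f 20 22 16
f 21 13 23
f 21 23 22
f 22 23 24
f 22 24 16
f 23 13 25
f 23 25 24
f 24 25 26
f 24 26 16
f 25 13 27
f 25 27 26
f 26 27 28
f 26 28 16
f 27 13 29
f 27 29 28
f 28 29 30
f 28 30 16
f 29 13 31
f 29 31 30
f 30 31 32
f 30 32 16
f 31 13 33
f 31 33 32
f 32 33 34
f 32 34 16
f 33 13 35
f 33 35 34
f 34 35 36
f 34 36 16
f 35 13 37
f 35 37 36
f 36 37 38
f 36 38 16
f 37 13 39
f 37 39 38
f 38 39 40
f 38 40 16
f 39 13 41
f 39 41 40
f 40 41 42
f 40 42 16
f 41 13 14
f 41 14 42
f 42 14 15
f 42 15 16
f 44 46 43
f 47 44 43
f 43 46 45
f 45 47 43
f 44 50 46
f 48 44 47
f 48 50 44
f 46 50 45
f 49 47 45
f 45 50 49
f 49 48 47
f 50 48 49



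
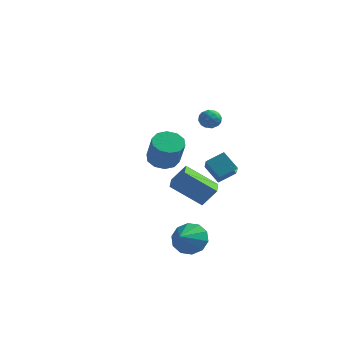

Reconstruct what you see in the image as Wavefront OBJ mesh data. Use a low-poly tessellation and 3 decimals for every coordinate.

v -1.685 3.731 -0.783
v -0.911 3.479 -1.214
v -0.262 2.758 0.373
v -1.035 3.009 0.803
v -0.835 4.004 -1.007
v -0.186 3.282 0.58
v -1.083 4.423 -0.715
v -0.434 3.702 0.872
v -1.561 4.579 -0.449
v -0.912 3.857 1.138
v -2.086 4.41 -0.31
v -1.437 3.689 1.276
v -2.458 3.982 -0.353
v -1.809 3.261 1.234
v -2.534 3.458 -0.56
v -1.885 2.736 1.027
v -2.286 3.038 -0.852
v -1.637 2.317 0.735
v -1.808 2.883 -1.118
v -1.159 2.161 0.469
v -1.283 3.051 -1.256
v -0.634 2.33 0.33
v 2.913 0.586 -0.132
v 2.037 0.832 0.754
v 2.213 2.084 -1.239
v 1.338 2.33 -0.353
v 3.622 1.29 0.373
v 2.747 1.536 1.259
v 2.923 2.788 -0.734
v 2.047 3.034 0.152
v 2.648 -2.598 -3.204
v 2.941 -2.119 -2.364
v 2.612 -3.782 -2.516
v 2.317 -2.111 -2.383
v 1.819 -2.289 -2.715
v 1.639 -2.585 -3.235
v 1.843 -2.886 -3.742
v 2.355 -3.076 -4.044
v 2.979 -3.084 -4.025
v 3.477 -2.906 -3.692
v 3.657 -2.61 -3.173
v 3.453 -2.31 -2.666
v 2.103 0.8 4.328
v 2.744 0.828 4.308
v 2.116 0.012 3.652
v 2.757 0.04 3.632
v 2.461 -0.161 4.164
v 2.453 0.326 4.582
v 2.407 0.514 3.378
v 2.399 1.001 3.796
v 2.931 0.651 3.72
v 2.965 0.234 4.206
v 1.895 0.606 3.754
v 1.929 0.189 4.24
v 2.422 0.883 4.377
v 2.438 -0.043 3.583
v 2.264 -0.161 3.896
v 2.641 -0.144 3.884
v 2.252 0.588 4.539
v 2.628 0.604 4.527
v 2.462 0.023 4.442
v 2.232 0.236 3.433
v 2.608 0.252 3.421
v 2.219 0.984 4.076
v 2.596 1.001 4.064
v 2.398 0.817 3.518
v 2.909 0.796 4.02
v 2.917 0.333 3.623
v 2.711 0.611 3.473
v 2.706 0.897 3.719
v 2.929 0.551 4.306
v 2.937 0.088 3.908
v 2.763 -0.03 4.221
v 2.758 0.256 4.467
v 3.039 0.447 3.96
v 1.923 0.752 4.052
v 1.931 0.289 3.654
v 2.102 0.584 3.493
v 2.097 0.87 3.739
v 1.943 0.507 4.337
v 1.951 0.044 3.94
v 2.154 -0.057 4.241
v 2.149 0.229 4.487
v 1.821 0.393 4
v 2.895 -1.629 -1.205
v 1.338 -2.137 0.028
v 2.465 -0.467 -1.268
v 0.908 -0.975 -0.036
v 3.572 -1.325 -0.224
v 2.015 -1.833 1.008
v 3.142 -0.163 -0.288
v 1.585 -0.671 0.945
f 2 1 5
f 2 5 3
f 3 5 6
f 3 6 4
f 5 1 7
f 5 7 6
f 6 7 8
f 6 8 4
f 7 1 9
f 7 9 8
f 8 9 10
f 8 10 4
f 9 1 11
f 9 11 10
f 10 11 12
f 10 12 4
f 11 1 13
f 11 13 12
f 12 13 14
f 12 14 4
f 13 1 15
f 13 15 14
f 14 15 16
f 14 16 4
f 15 1 17
f 15 17 16
f 16 17 18
f 16 18 4
f 17 1 19
f 17 19 18
f 18 19 20
f 18 20 4
f 19 1 21
f 19 21 20
f 20 21 22
f 20 22 4
f 21 1 2
f 21 2 22
f 22 2 3
f 22 3 4
f 24 26 23
f 27 24 23
f 23 26 25
f 25 27 23
f 24 30 26
f 28 24 27
f 28 30 24
f 26 30 25
f 29 27 25
f 25 30 29
f 29 28 27
f 30 28 29
f 32 31 34
f 32 34 33
f 34 31 35
f 34 35 33
f 35 31 36
f 35 36 33
f 36 31 37
f 36 37 33
f 37 31 38
f 37 38 33
f 38 31 39
f 38 39 33
f 39 31 40
f 39 40 33
f 40 31 41
f 40 41 33
f 41 31 42
f 41 42 33
f 42 31 32
f 42 32 33
f 43 80 59
f 80 54 83
f 59 83 48
f 80 83 59
f 43 59 55
f 59 48 60
f 55 60 44
f 59 60 55
f 43 55 64
f 55 44 65
f 64 65 50
f 55 65 64
f 43 64 76
f 64 50 79
f 76 79 53
f 64 79 76
f 43 76 80
f 76 53 84
f 80 84 54
f 76 84 80
f 44 60 71
f 60 48 74
f 71 74 52
f 60 74 71
f 48 83 61
f 83 54 82
f 61 82 47
f 83 82 61
f 54 84 81
f 84 53 77
f 81 77 45
f 84 77 81
f 53 79 78
f 79 50 66
f 78 66 49
f 79 66 78
f 50 65 70
f 65 44 67
f 70 67 51
f 65 67 70
f 46 72 58
f 72 52 73
f 58 73 47
f 72 73 58
f 46 58 56
f 58 47 57
f 56 57 45
f 58 57 56
f 46 56 63
f 56 45 62
f 63 62 49
f 56 62 63
f 46 63 68
f 63 49 69
f 68 69 51
f 63 69 68
f 46 68 72
f 68 51 75
f 72 75 52
f 68 75 72
f 47 73 61
f 73 52 74
f 61 74 48
f 73 74 61
f 45 57 81
f 57 47 82
f 81 82 54
f 57 82 81
f 49 62 78
f 62 45 77
f 78 77 53
f 62 77 78
f 51 69 70
f 69 49 66
f 70 66 50
f 69 66 70
f 52 75 71
f 75 51 67
f 71 67 44
f 75 67 71
f 86 88 85
f 89 86 85
f 85 88 87
f 87 89 85
f 86 92 88
f 90 86 89
f 90 92 86
f 88 92 87
f 91 89 87
f 87 92 91
f 91 90 89
f 92 90 91

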